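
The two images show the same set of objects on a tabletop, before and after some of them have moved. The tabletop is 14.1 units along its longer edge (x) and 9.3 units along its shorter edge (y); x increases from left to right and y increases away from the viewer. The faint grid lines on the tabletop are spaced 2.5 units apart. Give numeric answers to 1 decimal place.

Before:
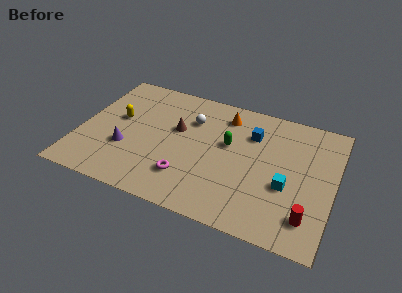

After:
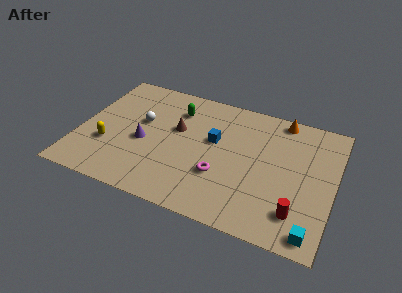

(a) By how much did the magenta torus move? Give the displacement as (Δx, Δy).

(1.8, 0.8)

From the two frames, the magenta torus sits at roughly (6.2, 2.3) before and (8.0, 3.1) after.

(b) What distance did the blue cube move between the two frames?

2.3

From (9.4, 6.7) to (7.4, 5.5), the blue cube covered √(2.0² + 1.2²) ≈ 2.3 units.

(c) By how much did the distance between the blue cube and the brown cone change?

-2.1

They were about 4.2 units apart before and 2.1 after — 2.1 units closer together.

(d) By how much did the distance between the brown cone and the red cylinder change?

-0.6

They were about 8.5 units apart before and 7.9 after — 0.6 units closer together.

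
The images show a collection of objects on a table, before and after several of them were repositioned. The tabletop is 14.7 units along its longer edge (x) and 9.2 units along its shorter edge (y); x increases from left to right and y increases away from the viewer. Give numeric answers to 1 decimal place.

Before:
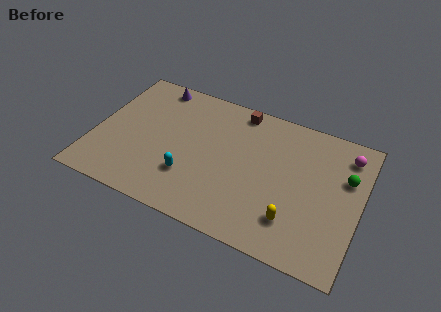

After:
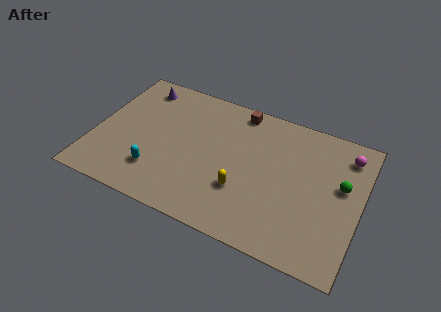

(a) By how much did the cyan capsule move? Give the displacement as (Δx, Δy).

(-1.8, -0.4)

The cyan capsule started near (5.5, 2.7) and ended near (3.7, 2.3).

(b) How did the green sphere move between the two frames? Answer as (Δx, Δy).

(-0.2, -0.6)

From the two frames, the green sphere sits at roughly (13.8, 6.0) before and (13.6, 5.4) after.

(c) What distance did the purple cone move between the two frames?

0.9

The purple cone was near (2.8, 8.2) before and (2.0, 7.8) after, so it travelled √(0.8² + 0.4²) ≈ 0.9 units.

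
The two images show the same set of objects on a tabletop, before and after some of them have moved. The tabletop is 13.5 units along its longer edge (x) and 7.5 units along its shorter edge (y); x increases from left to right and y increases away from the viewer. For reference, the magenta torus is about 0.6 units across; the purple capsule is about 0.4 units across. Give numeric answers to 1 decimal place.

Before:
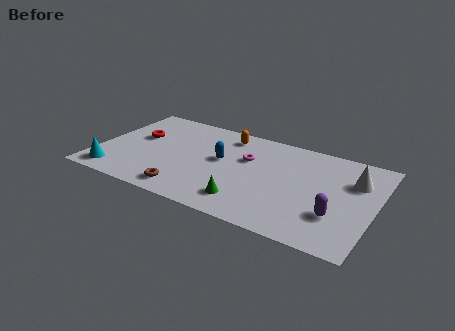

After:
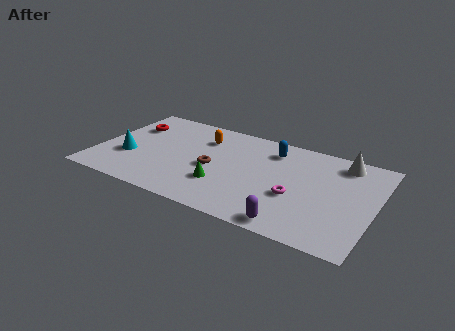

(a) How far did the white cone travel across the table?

1.4

The white cone moved from about (12.4, 5.2) to (11.7, 6.4), a distance of √(0.7² + 1.2²) ≈ 1.4.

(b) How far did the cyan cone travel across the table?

1.7

The cyan cone was near (1.1, 1.1) before and (1.6, 2.7) after, so it travelled √(0.5² + 1.6²) ≈ 1.7 units.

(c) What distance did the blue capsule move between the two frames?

2.9

The blue capsule was near (6.0, 4.2) before and (8.3, 6.0) after, so it travelled √(2.3² + 1.8²) ≈ 2.9 units.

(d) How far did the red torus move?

0.9

The red torus moved from about (1.8, 4.5) to (1.3, 5.3), a distance of √(0.5² + 0.8²) ≈ 0.9.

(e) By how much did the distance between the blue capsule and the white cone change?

-3.1

They were about 6.5 units apart before and 3.4 after — 3.1 units closer together.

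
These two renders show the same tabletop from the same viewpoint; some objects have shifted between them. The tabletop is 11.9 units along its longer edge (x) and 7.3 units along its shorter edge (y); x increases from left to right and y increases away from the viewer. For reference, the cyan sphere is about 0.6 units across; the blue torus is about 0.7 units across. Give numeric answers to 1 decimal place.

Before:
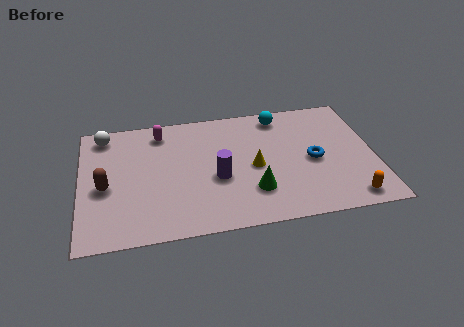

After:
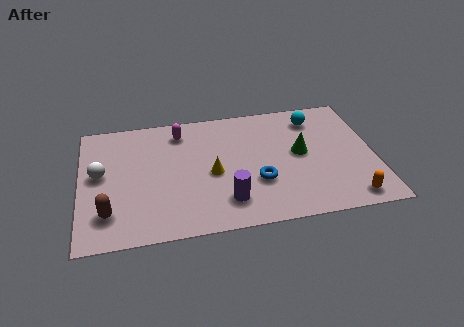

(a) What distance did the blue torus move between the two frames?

2.5

From (9.4, 3.4) to (7.1, 2.5), the blue torus covered √(2.3² + 0.9²) ≈ 2.5 units.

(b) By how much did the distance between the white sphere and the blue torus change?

-2.4

The distance was about 8.9 in the first image and 6.5 in the second, so they moved 2.4 units closer together.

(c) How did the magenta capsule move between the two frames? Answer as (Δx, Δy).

(0.8, -0.1)

The magenta capsule started near (3.3, 6.1) and ended near (4.1, 6.0).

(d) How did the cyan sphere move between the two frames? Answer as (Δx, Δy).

(1.4, -0.4)

From the two frames, the cyan sphere sits at roughly (8.2, 6.3) before and (9.6, 5.9) after.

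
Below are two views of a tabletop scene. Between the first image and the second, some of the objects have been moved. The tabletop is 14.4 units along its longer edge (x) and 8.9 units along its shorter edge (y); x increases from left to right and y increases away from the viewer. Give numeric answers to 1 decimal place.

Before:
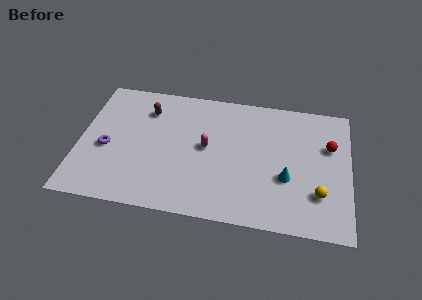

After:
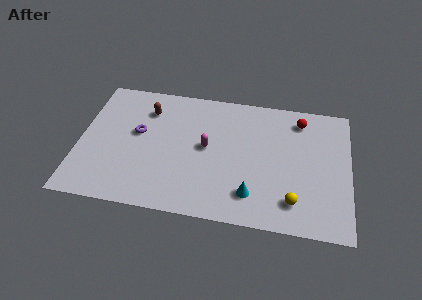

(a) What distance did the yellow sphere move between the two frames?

1.5

From (12.8, 2.5) to (11.5, 1.8), the yellow sphere covered √(1.3² + 0.7²) ≈ 1.5 units.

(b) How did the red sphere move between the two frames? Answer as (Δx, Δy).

(-1.6, 1.6)

The red sphere was at about (13.3, 5.8) and moved to about (11.7, 7.4).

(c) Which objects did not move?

the brown capsule and the magenta capsule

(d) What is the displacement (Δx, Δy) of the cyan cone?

(-1.8, -1.4)

The cyan cone was at about (11.1, 3.3) and moved to about (9.3, 1.9).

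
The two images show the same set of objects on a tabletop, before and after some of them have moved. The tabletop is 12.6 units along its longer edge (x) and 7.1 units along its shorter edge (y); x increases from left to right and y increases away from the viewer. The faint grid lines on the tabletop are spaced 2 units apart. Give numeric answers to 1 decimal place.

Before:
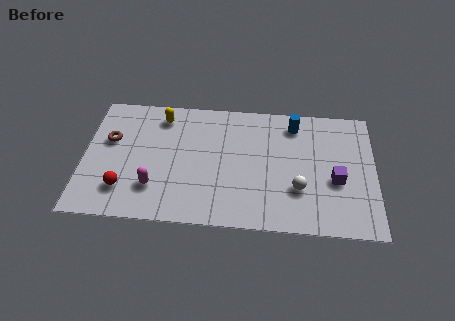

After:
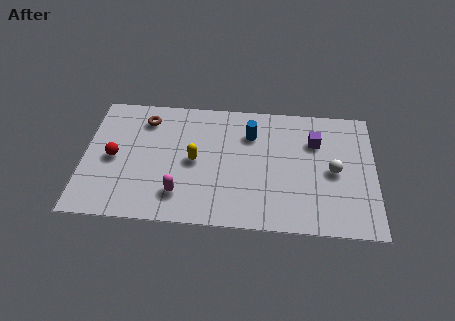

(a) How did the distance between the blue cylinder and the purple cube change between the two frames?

-0.7

The distance was about 3.5 in the first image and 2.8 in the second, so they moved 0.7 units closer together.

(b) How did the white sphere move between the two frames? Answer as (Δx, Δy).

(1.5, 1.1)

The white sphere was at about (9.3, 2.3) and moved to about (10.8, 3.4).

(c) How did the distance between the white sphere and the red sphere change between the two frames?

+2.0

They were about 7.5 units apart before and 9.5 after — 2.0 units further apart.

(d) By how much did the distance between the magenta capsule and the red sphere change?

+2.1

They were about 1.3 units apart before and 3.4 after — 2.1 units further apart.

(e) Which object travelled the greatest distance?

the yellow capsule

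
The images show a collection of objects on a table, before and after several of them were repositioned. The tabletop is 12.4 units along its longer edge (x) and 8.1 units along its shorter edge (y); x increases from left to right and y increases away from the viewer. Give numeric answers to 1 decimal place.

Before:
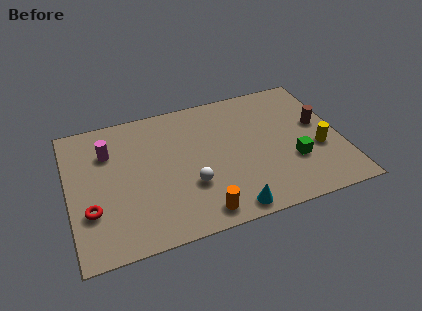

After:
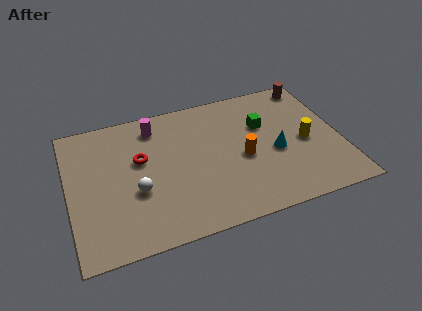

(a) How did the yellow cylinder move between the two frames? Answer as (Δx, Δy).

(-0.5, 0.6)

The yellow cylinder started near (11.3, 3.1) and ended near (10.8, 3.7).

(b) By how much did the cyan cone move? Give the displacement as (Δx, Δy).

(2.4, 2.7)

The cyan cone started near (7.0, 0.8) and ended near (9.4, 3.5).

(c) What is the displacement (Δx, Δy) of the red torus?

(2.4, 2.3)

From the two frames, the red torus sits at roughly (0.9, 2.6) before and (3.3, 4.9) after.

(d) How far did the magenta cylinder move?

2.4

The magenta cylinder was near (1.9, 5.8) before and (4.1, 6.7) after, so it travelled √(2.2² + 0.9²) ≈ 2.4 units.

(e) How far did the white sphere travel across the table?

2.4

The white sphere moved from about (5.4, 2.7) to (3.0, 3.1), a distance of √(2.4² + 0.4²) ≈ 2.4.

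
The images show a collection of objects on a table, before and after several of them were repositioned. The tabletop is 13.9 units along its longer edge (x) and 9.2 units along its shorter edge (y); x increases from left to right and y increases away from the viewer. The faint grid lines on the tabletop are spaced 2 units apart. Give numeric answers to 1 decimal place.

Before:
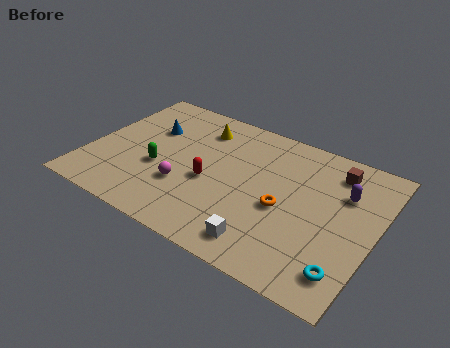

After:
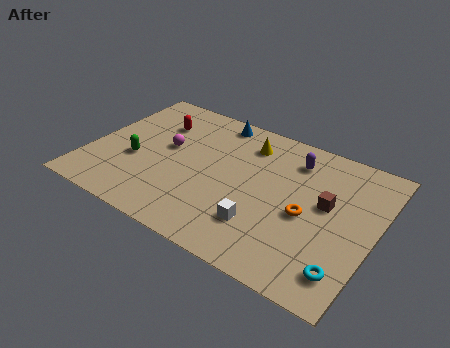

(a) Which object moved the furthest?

the red capsule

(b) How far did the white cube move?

1.0

The white cube moved from about (9.1, 1.4) to (8.8, 2.4), a distance of √(0.3² + 1.0²) ≈ 1.0.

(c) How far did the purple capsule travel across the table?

2.8

The purple capsule was near (12.2, 6.3) before and (9.6, 7.3) after, so it travelled √(2.6² + 1.0²) ≈ 2.8 units.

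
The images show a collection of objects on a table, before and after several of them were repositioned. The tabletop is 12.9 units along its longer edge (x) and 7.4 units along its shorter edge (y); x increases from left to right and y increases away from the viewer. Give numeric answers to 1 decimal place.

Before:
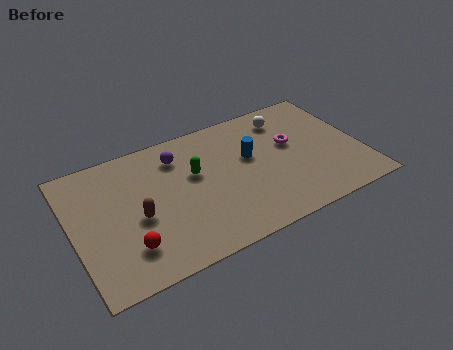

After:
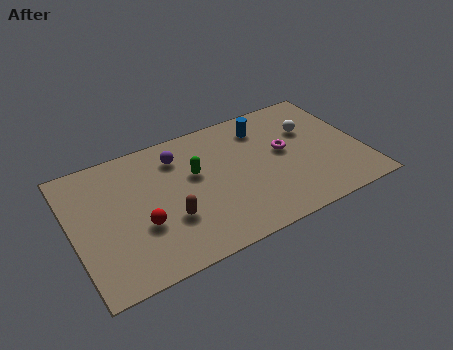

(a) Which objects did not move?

the purple sphere and the green capsule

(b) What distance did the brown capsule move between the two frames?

1.5

From (2.8, 3.2) to (4.1, 2.5), the brown capsule covered √(1.3² + 0.7²) ≈ 1.5 units.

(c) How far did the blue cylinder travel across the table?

1.7

From (8.0, 4.4) to (8.8, 5.9), the blue cylinder covered √(0.8² + 1.5²) ≈ 1.7 units.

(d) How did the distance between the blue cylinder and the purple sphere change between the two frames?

+0.5

They were about 3.4 units apart before and 3.9 after — 0.5 units further apart.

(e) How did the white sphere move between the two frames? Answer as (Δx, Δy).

(0.9, -1.1)

The white sphere started near (9.9, 6.0) and ended near (10.8, 4.9).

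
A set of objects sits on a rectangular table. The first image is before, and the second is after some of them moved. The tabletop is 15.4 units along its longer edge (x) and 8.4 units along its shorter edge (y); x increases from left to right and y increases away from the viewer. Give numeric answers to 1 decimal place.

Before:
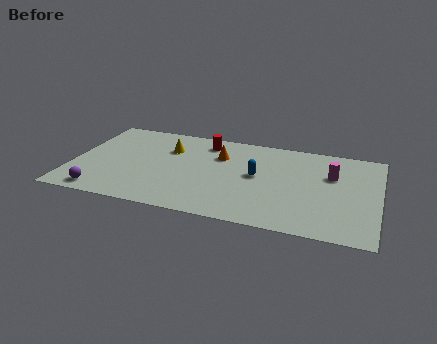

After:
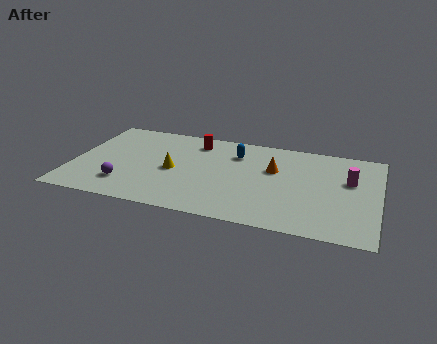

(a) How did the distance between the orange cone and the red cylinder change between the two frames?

+3.0

They were about 1.4 units apart before and 4.4 after — 3.0 units further apart.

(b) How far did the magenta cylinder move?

0.9

The magenta cylinder was near (13.0, 5.5) before and (13.9, 5.2) after, so it travelled √(0.9² + 0.3²) ≈ 0.9 units.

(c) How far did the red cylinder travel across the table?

0.5

From (6.5, 7.0) to (6.0, 6.9), the red cylinder covered √(0.5² + 0.1²) ≈ 0.5 units.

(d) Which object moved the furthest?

the orange cone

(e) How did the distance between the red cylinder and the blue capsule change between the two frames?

-1.6

They were about 3.8 units apart before and 2.2 after — 1.6 units closer together.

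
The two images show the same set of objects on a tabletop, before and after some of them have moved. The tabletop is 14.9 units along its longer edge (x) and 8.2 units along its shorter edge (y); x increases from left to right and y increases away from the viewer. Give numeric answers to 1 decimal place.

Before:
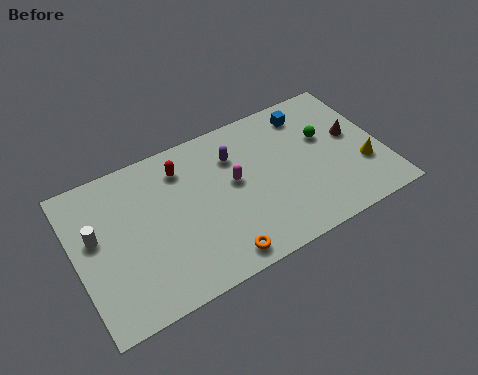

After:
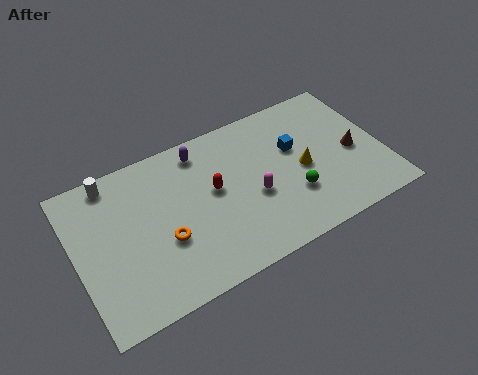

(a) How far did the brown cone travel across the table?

0.9

The brown cone moved from about (13.6, 4.6) to (13.5, 3.7), a distance of √(0.1² + 0.9²) ≈ 0.9.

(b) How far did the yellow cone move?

3.0

The yellow cone was near (13.8, 2.7) before and (11.0, 3.8) after, so it travelled √(2.8² + 1.1²) ≈ 3.0 units.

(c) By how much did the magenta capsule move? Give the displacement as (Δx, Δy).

(0.8, -1.2)

The magenta capsule started near (7.7, 4.6) and ended near (8.5, 3.4).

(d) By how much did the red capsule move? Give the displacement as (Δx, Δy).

(1.3, -1.9)

The red capsule was at about (5.4, 6.5) and moved to about (6.7, 4.6).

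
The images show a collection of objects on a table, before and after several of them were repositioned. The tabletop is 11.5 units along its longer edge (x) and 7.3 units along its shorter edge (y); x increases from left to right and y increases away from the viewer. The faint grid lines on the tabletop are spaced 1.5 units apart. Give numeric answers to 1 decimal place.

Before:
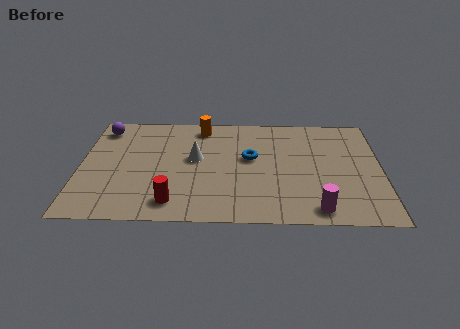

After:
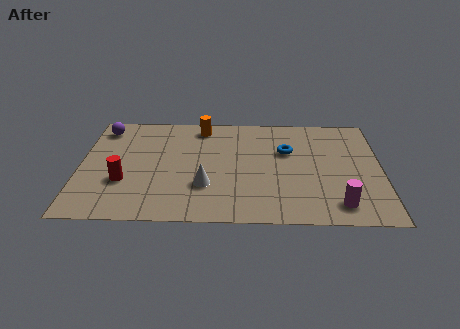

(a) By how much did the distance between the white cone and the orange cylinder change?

+1.8

They were about 2.2 units apart before and 4.0 after — 1.8 units further apart.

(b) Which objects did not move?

the orange cylinder and the purple sphere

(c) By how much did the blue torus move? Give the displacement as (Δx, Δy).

(1.4, 0.5)

The blue torus was at about (6.5, 4.2) and moved to about (7.9, 4.7).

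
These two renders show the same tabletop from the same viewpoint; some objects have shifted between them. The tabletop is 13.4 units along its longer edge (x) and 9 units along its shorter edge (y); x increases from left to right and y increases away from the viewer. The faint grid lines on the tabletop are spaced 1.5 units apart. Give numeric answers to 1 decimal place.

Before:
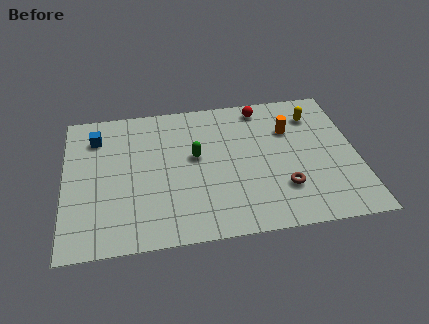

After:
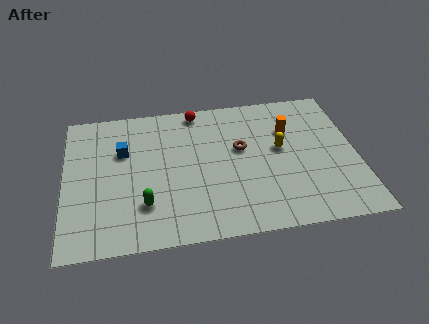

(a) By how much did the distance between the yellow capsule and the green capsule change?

+0.9

Before: roughly 5.9 units apart; after: 6.8. That's 0.9 units further apart.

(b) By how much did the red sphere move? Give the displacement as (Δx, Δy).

(-3.0, 0.2)

From the two frames, the red sphere sits at roughly (9.2, 7.9) before and (6.2, 8.1) after.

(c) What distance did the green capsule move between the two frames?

3.6

The green capsule moved from about (6.0, 5.1) to (3.6, 2.4), a distance of √(2.4² + 2.7²) ≈ 3.6.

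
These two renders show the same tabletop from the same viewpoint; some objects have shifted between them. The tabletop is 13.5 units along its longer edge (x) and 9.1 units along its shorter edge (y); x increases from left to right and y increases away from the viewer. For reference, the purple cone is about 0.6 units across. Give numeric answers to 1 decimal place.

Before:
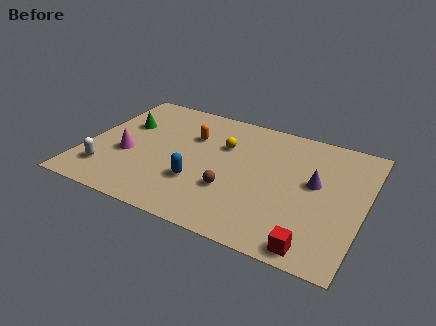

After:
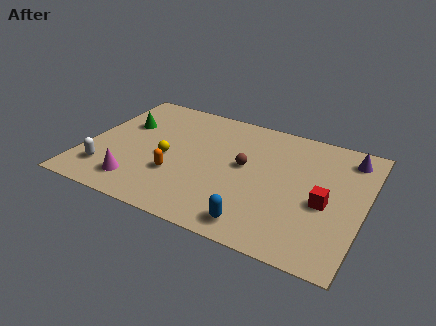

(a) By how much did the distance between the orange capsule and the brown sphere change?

-0.3

They were about 4.0 units apart before and 3.7 after — 0.3 units closer together.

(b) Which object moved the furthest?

the blue capsule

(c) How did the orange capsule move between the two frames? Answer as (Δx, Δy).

(-0.3, -3.2)

The orange capsule started near (4.9, 6.2) and ended near (4.6, 3.0).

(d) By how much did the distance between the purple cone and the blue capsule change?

+1.6

The distance was about 5.8 in the first image and 7.4 in the second, so they moved 1.6 units further apart.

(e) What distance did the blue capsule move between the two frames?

3.5

From (5.7, 2.9) to (8.8, 1.2), the blue capsule covered √(3.1² + 1.7²) ≈ 3.5 units.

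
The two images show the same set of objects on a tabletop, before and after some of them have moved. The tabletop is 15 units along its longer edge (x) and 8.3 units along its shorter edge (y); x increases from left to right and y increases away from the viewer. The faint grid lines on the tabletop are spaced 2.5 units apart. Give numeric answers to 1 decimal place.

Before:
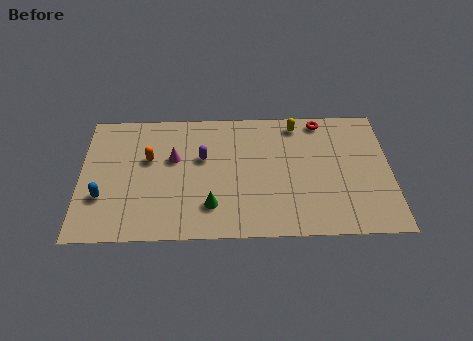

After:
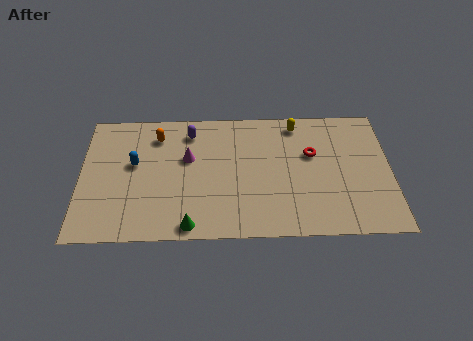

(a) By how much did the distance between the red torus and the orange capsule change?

-1.1

Before: roughly 8.7 units apart; after: 7.6. That's 1.1 units closer together.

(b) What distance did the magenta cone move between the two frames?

0.7

The magenta cone moved from about (4.5, 5.1) to (5.2, 5.1), a distance of √(0.7² + 0.0²) ≈ 0.7.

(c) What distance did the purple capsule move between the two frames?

1.8

The purple capsule was near (5.9, 5.1) before and (5.3, 6.8) after, so it travelled √(0.6² + 1.7²) ≈ 1.8 units.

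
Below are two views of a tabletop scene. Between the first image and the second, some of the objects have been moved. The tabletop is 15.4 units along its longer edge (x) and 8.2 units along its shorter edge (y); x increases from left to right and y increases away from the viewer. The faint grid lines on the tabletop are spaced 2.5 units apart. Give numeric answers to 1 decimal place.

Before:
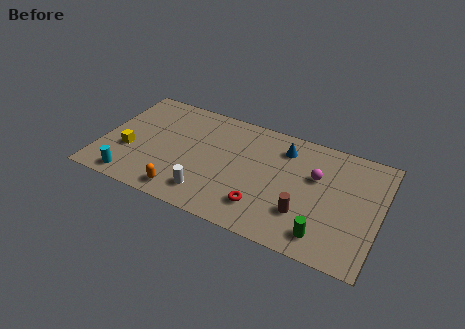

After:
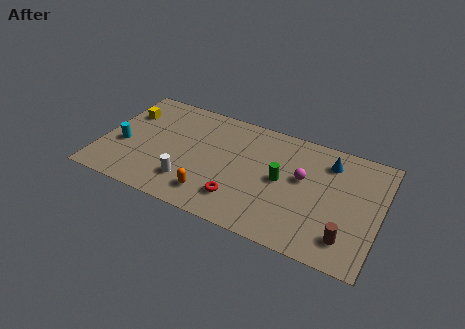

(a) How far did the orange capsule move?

1.6

The orange capsule moved from about (4.9, 1.1) to (6.4, 1.6), a distance of √(1.5² + 0.5²) ≈ 1.6.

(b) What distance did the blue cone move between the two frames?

2.5

From (9.9, 6.5) to (12.4, 6.5), the blue cone covered √(2.5² + 0.0²) ≈ 2.5 units.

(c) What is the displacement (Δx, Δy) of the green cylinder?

(-2.6, 2.8)

The green cylinder started near (12.6, 1.4) and ended near (10.0, 4.2).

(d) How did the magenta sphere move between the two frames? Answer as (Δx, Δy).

(-0.7, -0.4)

The magenta sphere started near (11.8, 5.2) and ended near (11.1, 4.8).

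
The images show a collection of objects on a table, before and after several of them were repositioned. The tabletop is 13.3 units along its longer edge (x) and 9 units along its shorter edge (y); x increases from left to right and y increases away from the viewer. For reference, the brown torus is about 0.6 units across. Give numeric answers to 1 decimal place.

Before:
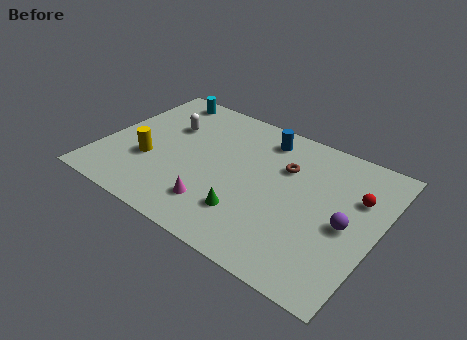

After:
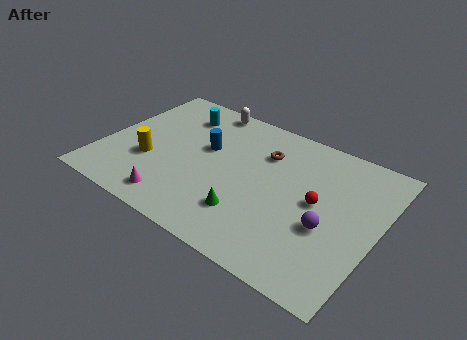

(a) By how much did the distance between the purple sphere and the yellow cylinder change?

-0.8

They were about 9.5 units apart before and 8.7 after — 0.8 units closer together.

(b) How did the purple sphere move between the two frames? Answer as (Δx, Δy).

(-0.8, -0.6)

The purple sphere was at about (11.9, 4.1) and moved to about (11.1, 3.5).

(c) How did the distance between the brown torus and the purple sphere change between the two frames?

+0.8

The distance was about 3.9 in the first image and 4.7 in the second, so they moved 0.8 units further apart.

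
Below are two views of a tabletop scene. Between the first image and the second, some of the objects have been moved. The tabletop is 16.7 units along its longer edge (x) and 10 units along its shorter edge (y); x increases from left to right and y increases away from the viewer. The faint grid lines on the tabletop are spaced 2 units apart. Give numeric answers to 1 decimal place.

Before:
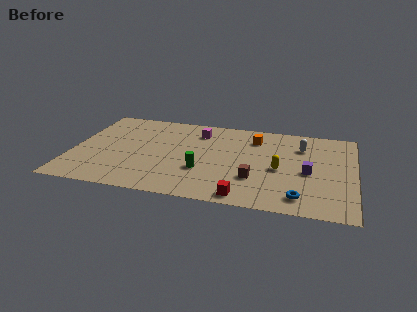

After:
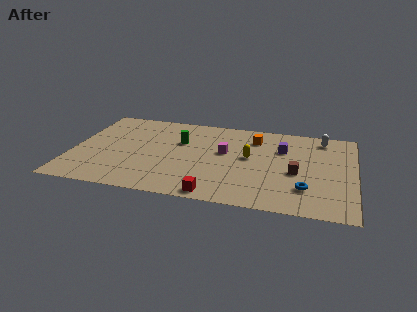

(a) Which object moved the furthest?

the green cylinder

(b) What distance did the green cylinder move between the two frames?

3.4

The green cylinder was near (7.8, 3.4) before and (6.3, 6.5) after, so it travelled √(1.5² + 3.1²) ≈ 3.4 units.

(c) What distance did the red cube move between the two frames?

1.7

The red cube moved from about (10.4, 1.0) to (8.7, 0.9), a distance of √(1.7² + 0.1²) ≈ 1.7.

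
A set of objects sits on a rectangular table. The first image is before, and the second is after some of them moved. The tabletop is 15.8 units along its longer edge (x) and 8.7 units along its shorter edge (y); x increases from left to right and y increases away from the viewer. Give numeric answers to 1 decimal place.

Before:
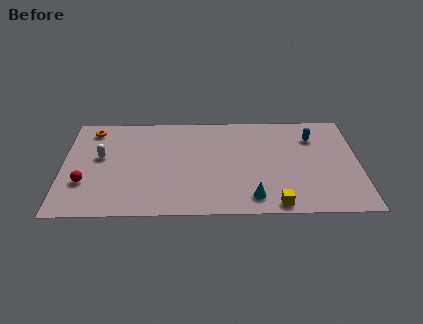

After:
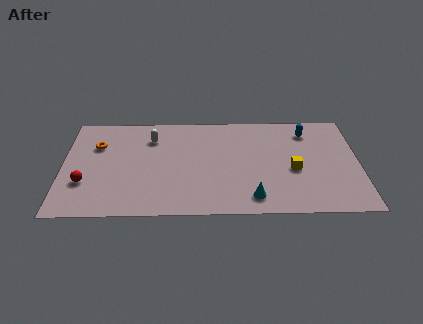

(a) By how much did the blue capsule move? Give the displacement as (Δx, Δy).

(-0.3, 0.5)

The blue capsule started near (13.4, 6.5) and ended near (13.1, 7.0).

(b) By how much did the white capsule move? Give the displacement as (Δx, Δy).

(2.7, 1.6)

The white capsule was at about (2.0, 5.0) and moved to about (4.7, 6.6).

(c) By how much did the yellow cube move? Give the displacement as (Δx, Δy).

(1.0, 2.9)

The yellow cube started near (11.3, 0.8) and ended near (12.3, 3.7).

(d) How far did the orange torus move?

1.4

From (1.5, 7.4) to (1.8, 6.0), the orange torus covered √(0.3² + 1.4²) ≈ 1.4 units.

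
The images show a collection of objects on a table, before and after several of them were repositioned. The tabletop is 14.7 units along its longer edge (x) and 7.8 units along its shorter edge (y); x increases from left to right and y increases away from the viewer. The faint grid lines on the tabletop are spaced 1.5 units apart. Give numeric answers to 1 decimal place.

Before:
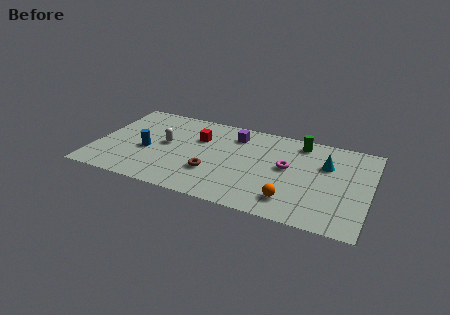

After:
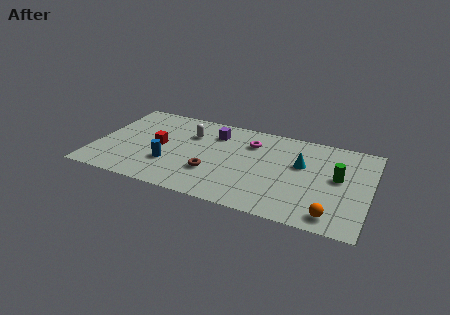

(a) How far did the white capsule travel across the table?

1.8

The white capsule moved from about (3.7, 4.2) to (4.9, 5.5), a distance of √(1.2² + 1.3²) ≈ 1.8.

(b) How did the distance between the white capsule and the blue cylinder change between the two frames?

+1.8

The distance was about 1.3 in the first image and 3.1 in the second, so they moved 1.8 units further apart.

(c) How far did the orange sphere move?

2.3

The orange sphere moved from about (10.7, 1.6) to (12.9, 1.1), a distance of √(2.2² + 0.5²) ≈ 2.3.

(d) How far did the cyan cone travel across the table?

1.4

From (12.3, 5.2) to (11.0, 4.8), the cyan cone covered √(1.3² + 0.4²) ≈ 1.4 units.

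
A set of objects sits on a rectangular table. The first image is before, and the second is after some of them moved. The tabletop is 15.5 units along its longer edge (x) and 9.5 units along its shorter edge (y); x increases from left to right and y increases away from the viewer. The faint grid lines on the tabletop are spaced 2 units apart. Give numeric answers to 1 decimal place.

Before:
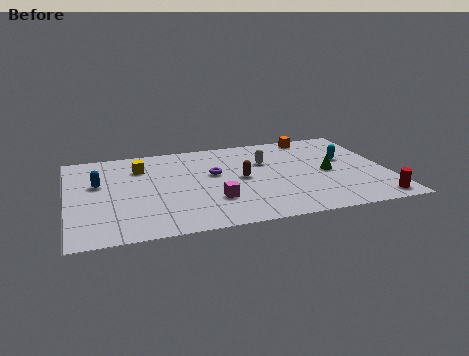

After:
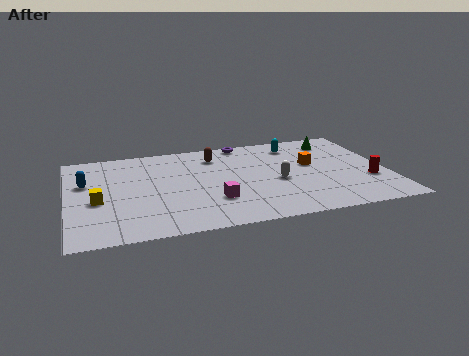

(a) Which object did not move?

the magenta cube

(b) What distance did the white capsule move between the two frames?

2.2

The white capsule was near (9.7, 6.3) before and (10.1, 4.1) after, so it travelled √(0.4² + 2.2²) ≈ 2.2 units.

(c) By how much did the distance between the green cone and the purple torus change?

-1.0

Before: roughly 5.6 units apart; after: 4.6. That's 1.0 units closer together.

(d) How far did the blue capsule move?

0.6

The blue capsule moved from about (1.5, 5.8) to (0.9, 6.0), a distance of √(0.6² + 0.2²) ≈ 0.6.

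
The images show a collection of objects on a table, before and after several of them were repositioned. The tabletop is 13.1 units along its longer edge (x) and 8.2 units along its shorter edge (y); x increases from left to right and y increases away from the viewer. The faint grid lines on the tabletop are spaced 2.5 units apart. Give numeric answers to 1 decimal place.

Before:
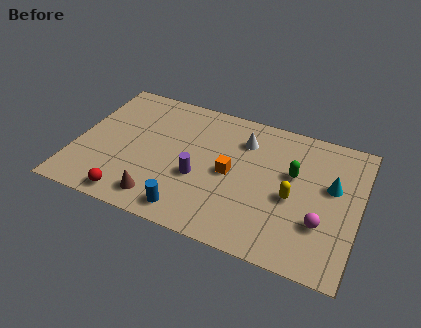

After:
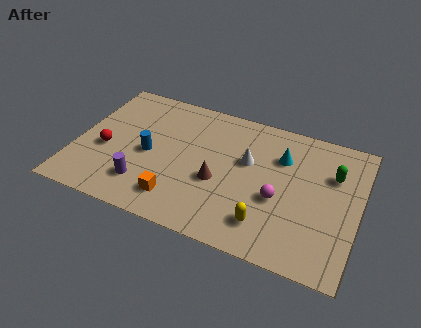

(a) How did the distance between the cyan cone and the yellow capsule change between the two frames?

+2.0

They were about 2.1 units apart before and 4.1 after — 2.0 units further apart.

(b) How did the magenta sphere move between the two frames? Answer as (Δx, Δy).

(-2.0, 0.7)

The magenta sphere was at about (11.5, 2.6) and moved to about (9.5, 3.3).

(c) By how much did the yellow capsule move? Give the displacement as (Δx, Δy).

(-1.0, -1.9)

From the two frames, the yellow capsule sits at roughly (10.1, 3.6) before and (9.1, 1.7) after.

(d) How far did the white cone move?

1.2

The white cone was near (7.6, 6.2) before and (7.9, 5.0) after, so it travelled √(0.3² + 1.2²) ≈ 1.2 units.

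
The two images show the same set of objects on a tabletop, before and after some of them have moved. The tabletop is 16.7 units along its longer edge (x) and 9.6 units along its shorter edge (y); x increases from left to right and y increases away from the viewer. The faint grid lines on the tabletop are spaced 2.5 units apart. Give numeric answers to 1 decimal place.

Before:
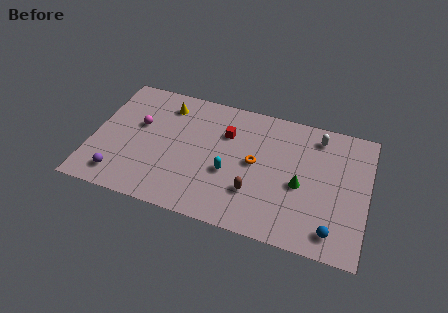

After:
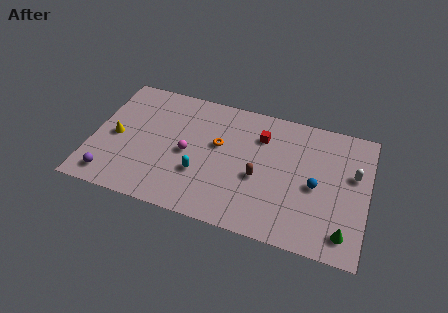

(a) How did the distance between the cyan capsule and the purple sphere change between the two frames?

-1.3

Before: roughly 6.9 units apart; after: 5.6. That's 1.3 units closer together.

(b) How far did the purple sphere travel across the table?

0.5

The purple sphere was near (1.9, 1.6) before and (1.4, 1.4) after, so it travelled √(0.5² + 0.2²) ≈ 0.5 units.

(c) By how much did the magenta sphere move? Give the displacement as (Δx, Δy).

(3.1, -1.3)

From the two frames, the magenta sphere sits at roughly (2.7, 5.8) before and (5.8, 4.5) after.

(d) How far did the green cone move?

3.8

The green cone was near (12.7, 4.2) before and (15.5, 1.6) after, so it travelled √(2.8² + 2.6²) ≈ 3.8 units.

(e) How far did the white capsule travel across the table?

3.2

The white capsule moved from about (13.5, 8.1) to (15.8, 5.9), a distance of √(2.3² + 2.2²) ≈ 3.2.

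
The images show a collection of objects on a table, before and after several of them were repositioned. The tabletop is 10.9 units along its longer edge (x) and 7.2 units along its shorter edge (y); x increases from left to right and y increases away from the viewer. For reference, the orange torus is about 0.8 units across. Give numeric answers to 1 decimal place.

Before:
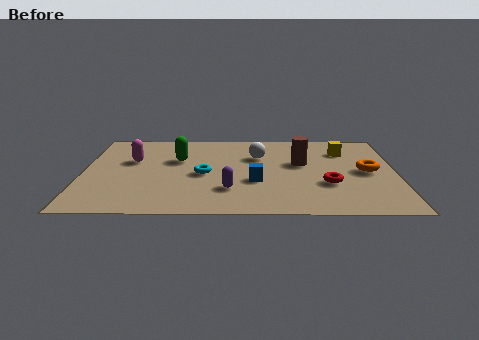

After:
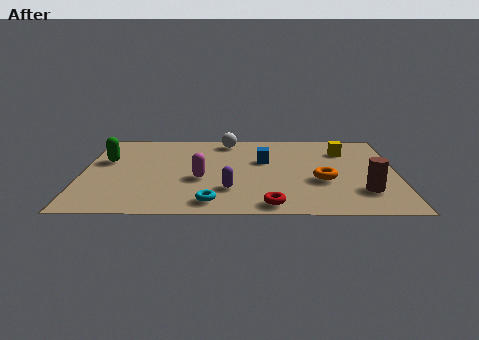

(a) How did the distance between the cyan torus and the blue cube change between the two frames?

+2.0

They were about 1.9 units apart before and 3.9 after — 2.0 units further apart.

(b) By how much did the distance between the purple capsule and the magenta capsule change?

-2.9

They were about 4.2 units apart before and 1.3 after — 2.9 units closer together.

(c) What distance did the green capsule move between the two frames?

2.5

From (3.3, 4.6) to (0.8, 4.5), the green capsule covered √(2.5² + 0.1²) ≈ 2.5 units.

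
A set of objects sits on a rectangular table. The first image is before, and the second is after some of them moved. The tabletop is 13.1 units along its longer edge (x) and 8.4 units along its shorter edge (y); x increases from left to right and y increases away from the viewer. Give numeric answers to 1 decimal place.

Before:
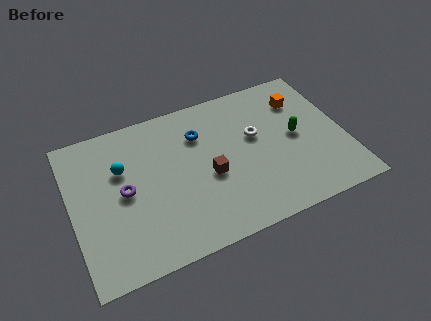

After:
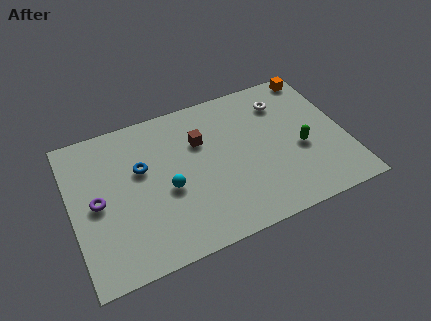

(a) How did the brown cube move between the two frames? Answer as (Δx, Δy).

(-0.2, 2.1)

The brown cube started near (6.5, 3.6) and ended near (6.3, 5.7).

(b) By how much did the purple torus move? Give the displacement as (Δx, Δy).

(-1.3, -0.1)

From the two frames, the purple torus sits at roughly (2.5, 4.2) before and (1.2, 4.1) after.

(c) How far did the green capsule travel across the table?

0.8

From (10.8, 4.3) to (10.9, 3.5), the green capsule covered √(0.1² + 0.8²) ≈ 0.8 units.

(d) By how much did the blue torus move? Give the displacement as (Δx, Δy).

(-2.9, -0.9)

The blue torus started near (6.3, 6.1) and ended near (3.4, 5.2).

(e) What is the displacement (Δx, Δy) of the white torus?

(1.5, 1.5)

From the two frames, the white torus sits at roughly (8.9, 5.0) before and (10.4, 6.5) after.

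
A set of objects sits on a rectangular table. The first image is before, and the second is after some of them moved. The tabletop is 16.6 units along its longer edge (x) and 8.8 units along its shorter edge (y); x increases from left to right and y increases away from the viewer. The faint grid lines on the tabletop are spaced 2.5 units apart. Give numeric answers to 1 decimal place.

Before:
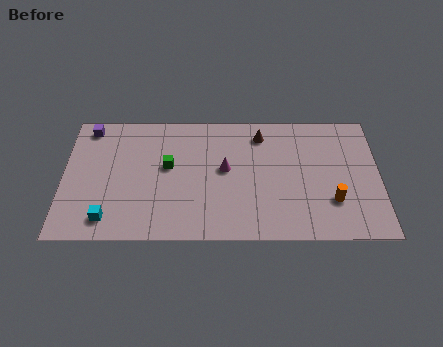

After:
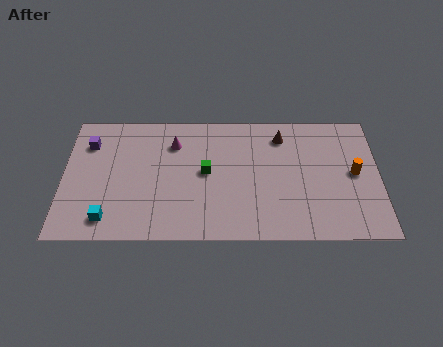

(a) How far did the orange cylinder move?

2.2

From (14.1, 2.6) to (15.3, 4.5), the orange cylinder covered √(1.2² + 1.9²) ≈ 2.2 units.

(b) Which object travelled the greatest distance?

the magenta cone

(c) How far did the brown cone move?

1.1

From (10.4, 7.2) to (11.5, 7.1), the brown cone covered √(1.1² + 0.1²) ≈ 1.1 units.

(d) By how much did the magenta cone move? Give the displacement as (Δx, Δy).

(-2.7, 1.8)

The magenta cone was at about (8.5, 4.8) and moved to about (5.8, 6.6).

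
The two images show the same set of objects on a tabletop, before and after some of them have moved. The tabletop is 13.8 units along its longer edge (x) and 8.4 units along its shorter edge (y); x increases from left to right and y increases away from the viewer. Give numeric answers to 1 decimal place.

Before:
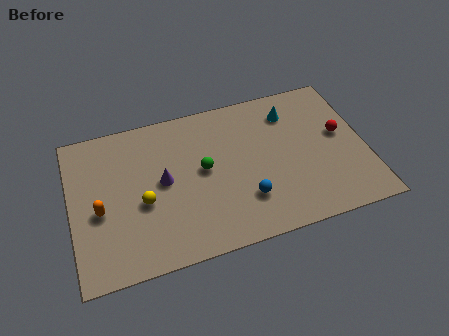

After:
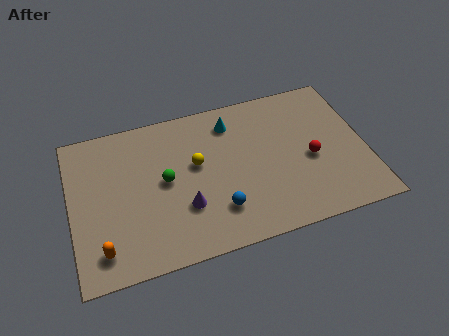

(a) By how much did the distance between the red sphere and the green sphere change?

+0.3

They were about 6.5 units apart before and 6.8 after — 0.3 units further apart.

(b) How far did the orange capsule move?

2.1

From (1.3, 3.6) to (1.3, 1.5), the orange capsule covered √(0.0² + 2.1²) ≈ 2.1 units.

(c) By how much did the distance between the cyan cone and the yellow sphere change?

-5.2

Before: roughly 7.8 units apart; after: 2.6. That's 5.2 units closer together.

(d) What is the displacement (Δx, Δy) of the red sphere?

(-1.5, -1.0)

From the two frames, the red sphere sits at roughly (12.7, 4.7) before and (11.2, 3.7) after.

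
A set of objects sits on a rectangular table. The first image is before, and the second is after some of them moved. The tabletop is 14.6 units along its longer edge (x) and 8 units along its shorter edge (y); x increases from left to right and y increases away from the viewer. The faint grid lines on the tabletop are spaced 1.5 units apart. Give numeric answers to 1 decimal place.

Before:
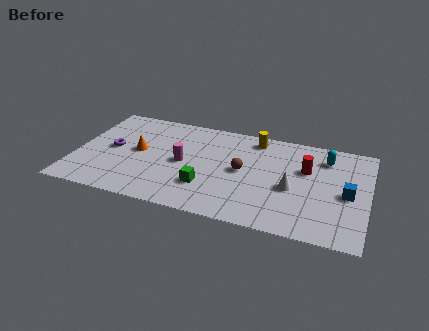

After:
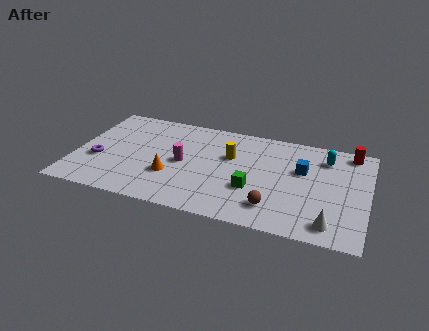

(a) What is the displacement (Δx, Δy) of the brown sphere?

(1.7, -2.4)

The brown sphere was at about (8.4, 4.1) and moved to about (10.1, 1.7).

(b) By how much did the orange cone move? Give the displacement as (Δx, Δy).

(1.8, -1.5)

The orange cone started near (3.1, 4.2) and ended near (4.9, 2.7).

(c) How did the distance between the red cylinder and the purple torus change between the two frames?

+3.3

Before: roughly 9.8 units apart; after: 13.1. That's 3.3 units further apart.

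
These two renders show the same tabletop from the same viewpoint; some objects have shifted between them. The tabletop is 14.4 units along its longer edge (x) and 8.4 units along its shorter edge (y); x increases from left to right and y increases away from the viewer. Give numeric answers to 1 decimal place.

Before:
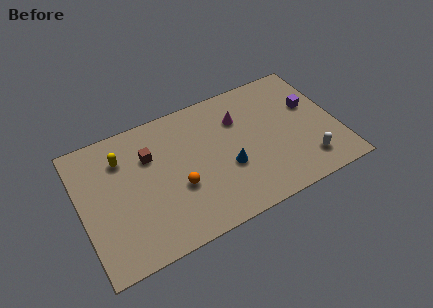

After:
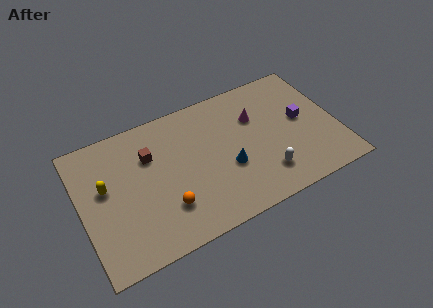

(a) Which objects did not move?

the brown cube and the blue cone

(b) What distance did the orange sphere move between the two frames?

1.2

From (5.3, 3.2) to (4.5, 2.3), the orange sphere covered √(0.8² + 0.9²) ≈ 1.2 units.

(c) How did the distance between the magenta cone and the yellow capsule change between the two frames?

+2.0

The distance was about 6.6 in the first image and 8.6 in the second, so they moved 2.0 units further apart.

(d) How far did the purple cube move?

0.9

From (13.1, 5.2) to (12.5, 4.5), the purple cube covered √(0.6² + 0.7²) ≈ 0.9 units.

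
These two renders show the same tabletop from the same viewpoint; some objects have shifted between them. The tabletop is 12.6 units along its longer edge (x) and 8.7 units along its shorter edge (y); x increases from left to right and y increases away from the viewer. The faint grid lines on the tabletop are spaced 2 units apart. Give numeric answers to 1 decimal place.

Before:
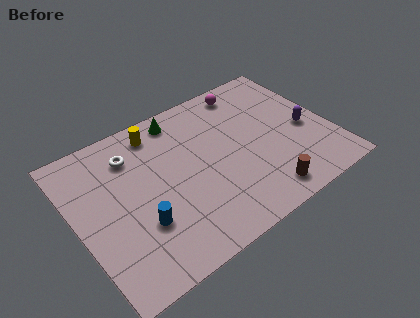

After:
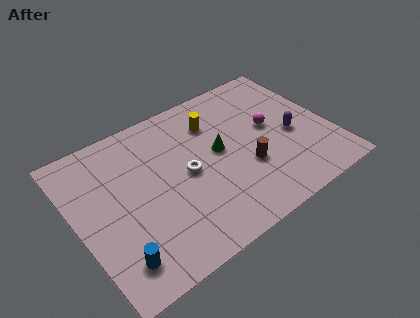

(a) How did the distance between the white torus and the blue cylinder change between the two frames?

+0.9

Before: roughly 3.9 units apart; after: 4.8. That's 0.9 units further apart.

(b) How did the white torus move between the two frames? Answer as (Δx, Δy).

(2.3, -2.4)

From the two frames, the white torus sits at roughly (3.1, 6.7) before and (5.4, 4.3) after.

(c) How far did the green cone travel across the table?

3.2

The green cone was near (5.7, 7.6) before and (7.1, 4.7) after, so it travelled √(1.4² + 2.9²) ≈ 3.2 units.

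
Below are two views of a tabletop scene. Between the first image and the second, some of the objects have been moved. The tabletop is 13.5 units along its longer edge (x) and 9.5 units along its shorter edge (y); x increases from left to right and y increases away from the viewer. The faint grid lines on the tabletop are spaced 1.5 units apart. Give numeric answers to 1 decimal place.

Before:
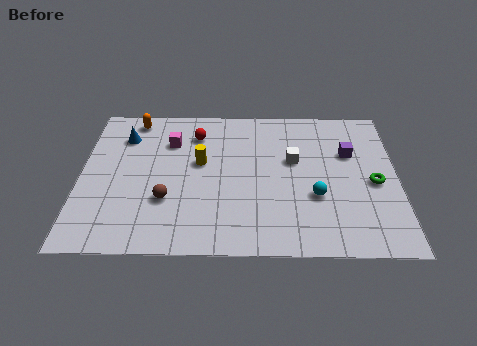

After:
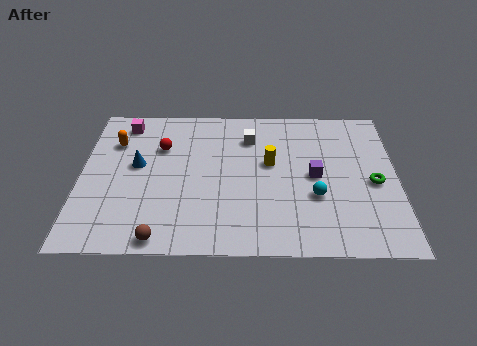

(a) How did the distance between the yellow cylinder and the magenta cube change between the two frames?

+4.9

The distance was about 1.9 in the first image and 6.8 in the second, so they moved 4.9 units further apart.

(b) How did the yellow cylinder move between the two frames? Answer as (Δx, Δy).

(3.0, 0.0)

The yellow cylinder started near (5.1, 5.5) and ended near (8.1, 5.5).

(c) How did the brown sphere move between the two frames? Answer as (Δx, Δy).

(-0.2, -2.3)

The brown sphere was at about (3.7, 3.1) and moved to about (3.5, 0.8).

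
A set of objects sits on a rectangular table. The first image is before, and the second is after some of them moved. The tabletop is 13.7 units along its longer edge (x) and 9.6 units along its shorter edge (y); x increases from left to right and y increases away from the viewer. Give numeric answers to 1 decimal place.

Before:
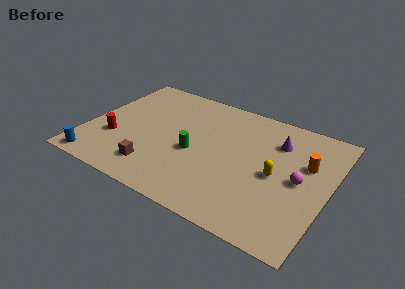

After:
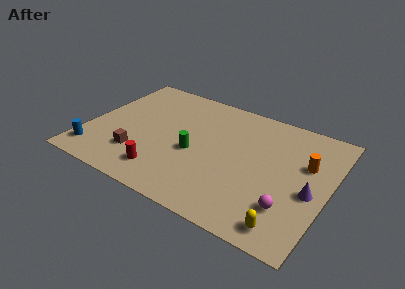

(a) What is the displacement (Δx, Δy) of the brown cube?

(-1.1, 0.6)

The brown cube started near (4.3, 1.9) and ended near (3.2, 2.5).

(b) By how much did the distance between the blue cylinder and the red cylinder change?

+1.6

Before: roughly 2.4 units apart; after: 4.0. That's 1.6 units further apart.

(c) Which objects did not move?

the green cylinder and the orange cylinder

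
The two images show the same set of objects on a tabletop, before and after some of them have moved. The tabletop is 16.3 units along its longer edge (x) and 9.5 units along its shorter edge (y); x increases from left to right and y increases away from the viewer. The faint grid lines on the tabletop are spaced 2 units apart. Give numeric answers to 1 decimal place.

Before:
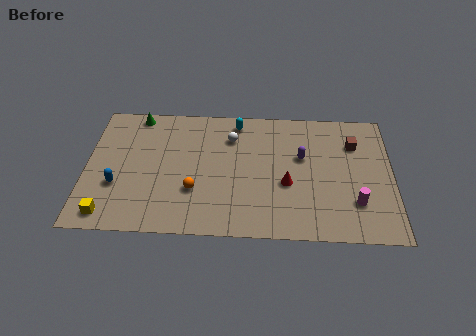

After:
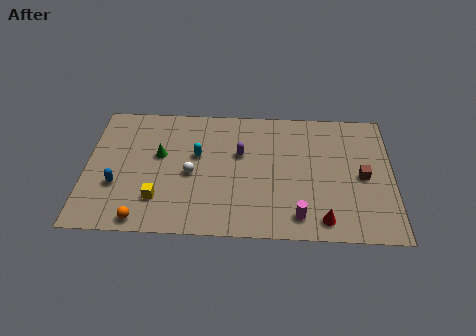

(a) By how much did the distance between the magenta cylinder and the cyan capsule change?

-1.7

The distance was about 8.5 in the first image and 6.8 in the second, so they moved 1.7 units closer together.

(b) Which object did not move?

the blue capsule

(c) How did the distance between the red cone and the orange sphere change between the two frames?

+4.6

They were about 4.9 units apart before and 9.5 after — 4.6 units further apart.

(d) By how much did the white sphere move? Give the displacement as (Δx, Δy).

(-2.1, -2.8)

The white sphere started near (7.7, 7.1) and ended near (5.6, 4.3).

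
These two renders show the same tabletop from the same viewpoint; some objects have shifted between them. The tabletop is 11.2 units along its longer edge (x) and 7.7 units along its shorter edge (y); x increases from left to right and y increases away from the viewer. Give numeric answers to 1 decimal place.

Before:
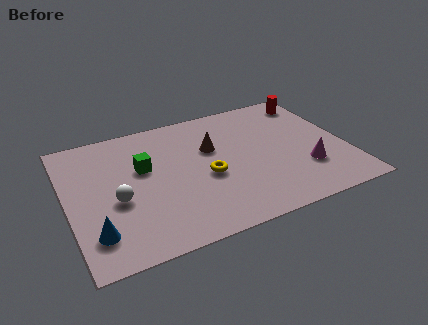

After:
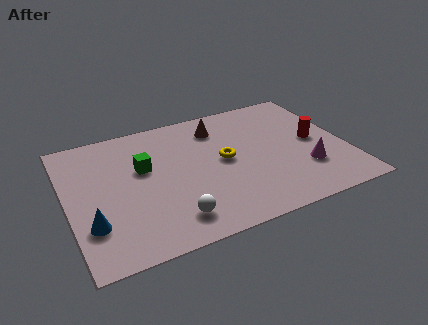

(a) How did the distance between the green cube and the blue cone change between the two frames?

-0.3

They were about 3.7 units apart before and 3.4 after — 0.3 units closer together.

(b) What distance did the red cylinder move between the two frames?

2.6

The red cylinder was near (10.3, 6.5) before and (10.0, 3.9) after, so it travelled √(0.3² + 2.6²) ≈ 2.6 units.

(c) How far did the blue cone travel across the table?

0.5

The blue cone moved from about (0.9, 1.7) to (0.8, 2.2), a distance of √(0.1² + 0.5²) ≈ 0.5.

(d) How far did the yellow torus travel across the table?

1.1

The yellow torus moved from about (5.5, 3.3) to (6.3, 4.0), a distance of √(0.8² + 0.7²) ≈ 1.1.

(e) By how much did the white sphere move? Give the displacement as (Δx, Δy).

(2.0, -1.8)

The white sphere started near (1.9, 3.2) and ended near (3.9, 1.4).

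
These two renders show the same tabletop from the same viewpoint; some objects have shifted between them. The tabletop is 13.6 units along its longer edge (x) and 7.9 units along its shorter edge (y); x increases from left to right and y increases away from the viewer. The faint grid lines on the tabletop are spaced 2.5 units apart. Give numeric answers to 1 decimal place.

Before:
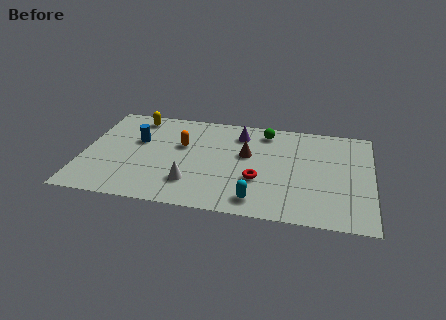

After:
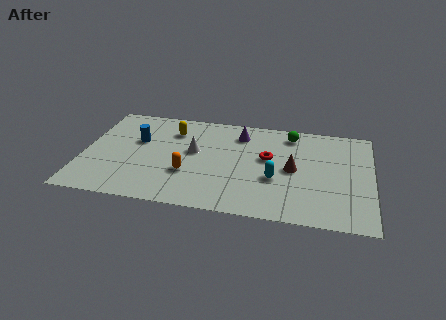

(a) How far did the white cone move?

2.5

The white cone moved from about (5.2, 2.0) to (5.2, 4.5), a distance of √(0.0² + 2.5²) ≈ 2.5.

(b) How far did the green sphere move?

1.2

From (8.5, 6.7) to (9.7, 6.7), the green sphere covered √(1.2² + 0.0²) ≈ 1.2 units.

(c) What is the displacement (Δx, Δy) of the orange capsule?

(0.4, -2.2)

From the two frames, the orange capsule sits at roughly (4.6, 4.9) before and (5.0, 2.7) after.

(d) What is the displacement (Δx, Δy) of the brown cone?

(2.2, -0.8)

The brown cone was at about (7.7, 4.7) and moved to about (9.9, 3.9).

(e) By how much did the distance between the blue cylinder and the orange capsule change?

+1.2

They were about 2.1 units apart before and 3.3 after — 1.2 units further apart.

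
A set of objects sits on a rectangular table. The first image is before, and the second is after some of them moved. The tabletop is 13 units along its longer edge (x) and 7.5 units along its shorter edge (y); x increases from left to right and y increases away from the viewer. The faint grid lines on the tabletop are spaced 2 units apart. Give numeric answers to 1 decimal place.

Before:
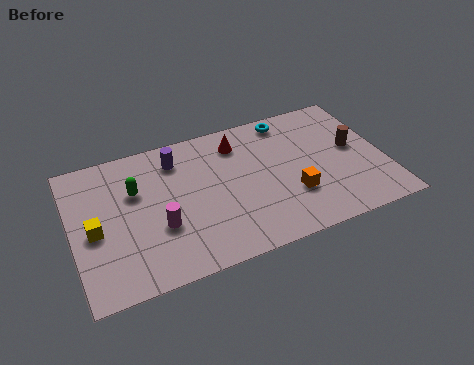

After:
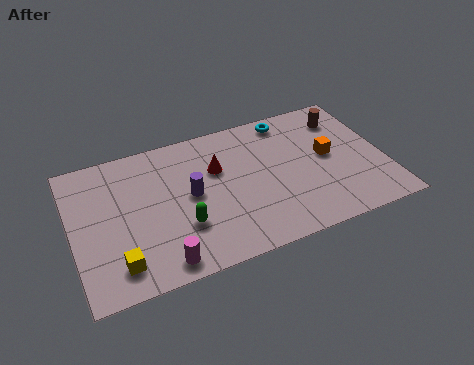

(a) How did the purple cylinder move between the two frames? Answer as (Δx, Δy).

(0.4, -2.1)

The purple cylinder was at about (4.5, 6.0) and moved to about (4.9, 3.9).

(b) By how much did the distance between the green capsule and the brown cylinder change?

-1.1

The distance was about 9.1 in the first image and 8.0 in the second, so they moved 1.1 units closer together.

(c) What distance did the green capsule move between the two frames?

3.0

The green capsule was near (2.7, 4.9) before and (4.4, 2.4) after, so it travelled √(1.7² + 2.5²) ≈ 3.0 units.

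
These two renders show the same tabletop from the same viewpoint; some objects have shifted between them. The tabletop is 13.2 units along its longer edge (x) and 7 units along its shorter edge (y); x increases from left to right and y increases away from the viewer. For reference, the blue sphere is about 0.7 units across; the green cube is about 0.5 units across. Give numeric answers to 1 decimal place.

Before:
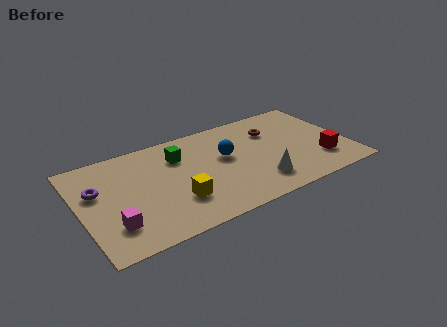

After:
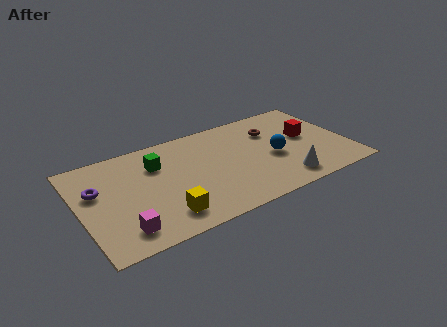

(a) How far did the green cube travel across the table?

1.1

From (5.0, 5.1) to (3.9, 5.0), the green cube covered √(1.1² + 0.1²) ≈ 1.1 units.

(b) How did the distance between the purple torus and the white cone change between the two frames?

+1.3

Before: roughly 8.1 units apart; after: 9.4. That's 1.3 units further apart.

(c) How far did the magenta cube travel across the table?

0.6

The magenta cube moved from about (1.4, 1.8) to (1.8, 1.3), a distance of √(0.4² + 0.5²) ≈ 0.6.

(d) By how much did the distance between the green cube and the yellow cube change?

+0.6

Before: roughly 3.0 units apart; after: 3.6. That's 0.6 units further apart.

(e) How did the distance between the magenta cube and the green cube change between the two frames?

-0.6

The distance was about 4.9 in the first image and 4.3 in the second, so they moved 0.6 units closer together.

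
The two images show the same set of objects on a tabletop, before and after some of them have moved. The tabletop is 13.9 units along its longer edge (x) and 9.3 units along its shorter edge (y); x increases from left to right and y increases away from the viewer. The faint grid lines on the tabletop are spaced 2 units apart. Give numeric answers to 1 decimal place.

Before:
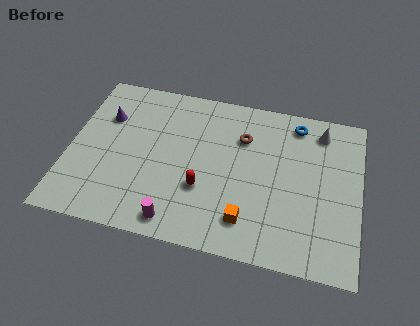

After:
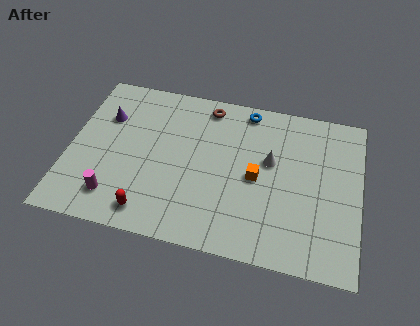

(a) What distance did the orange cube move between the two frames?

2.5

From (8.7, 1.9) to (9.0, 4.4), the orange cube covered √(0.3² + 2.5²) ≈ 2.5 units.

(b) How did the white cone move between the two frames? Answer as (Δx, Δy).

(-2.3, -2.3)

The white cone was at about (11.9, 7.8) and moved to about (9.6, 5.5).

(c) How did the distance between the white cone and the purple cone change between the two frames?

-2.3

Before: roughly 10.4 units apart; after: 8.1. That's 2.3 units closer together.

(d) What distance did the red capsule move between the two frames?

3.1

From (6.5, 3.2) to (4.1, 1.3), the red capsule covered √(2.4² + 1.9²) ≈ 3.1 units.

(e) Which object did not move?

the purple cone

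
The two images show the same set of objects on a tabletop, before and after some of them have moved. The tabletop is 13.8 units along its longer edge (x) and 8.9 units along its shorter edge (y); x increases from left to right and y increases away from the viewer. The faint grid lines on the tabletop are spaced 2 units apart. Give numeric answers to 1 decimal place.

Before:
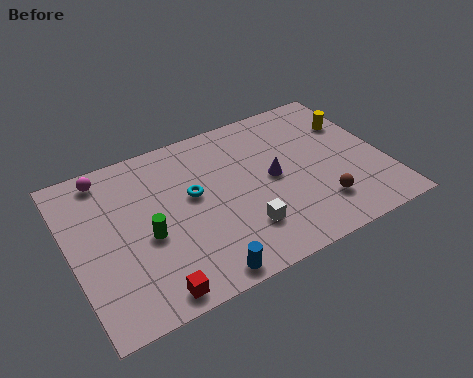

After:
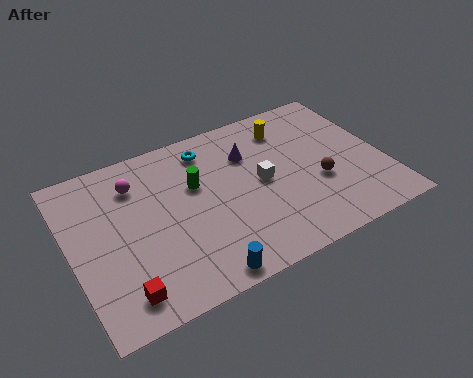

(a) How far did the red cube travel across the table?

1.3

The red cube moved from about (3.0, 0.9) to (1.8, 1.4), a distance of √(1.2² + 0.5²) ≈ 1.3.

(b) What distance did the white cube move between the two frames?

2.5

From (7.2, 2.3) to (8.4, 4.5), the white cube covered √(1.2² + 2.2²) ≈ 2.5 units.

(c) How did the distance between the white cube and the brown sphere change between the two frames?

-0.8

They were about 3.4 units apart before and 2.6 after — 0.8 units closer together.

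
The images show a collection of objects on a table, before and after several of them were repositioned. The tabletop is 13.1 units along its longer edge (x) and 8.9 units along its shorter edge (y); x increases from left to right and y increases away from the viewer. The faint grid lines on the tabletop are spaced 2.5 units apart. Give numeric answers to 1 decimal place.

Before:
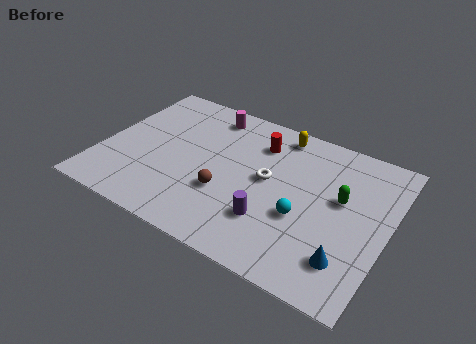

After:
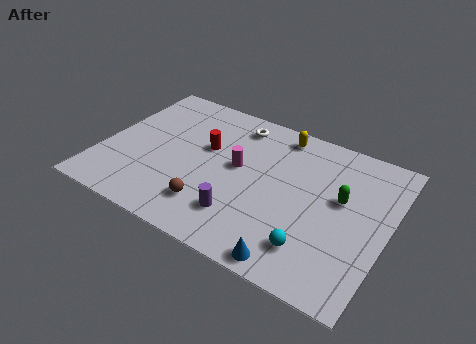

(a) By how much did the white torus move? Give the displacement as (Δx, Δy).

(-1.9, 2.7)

From the two frames, the white torus sits at roughly (7.6, 4.8) before and (5.7, 7.5) after.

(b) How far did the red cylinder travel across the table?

2.7

From (6.9, 6.8) to (4.6, 5.4), the red cylinder covered √(2.3² + 1.4²) ≈ 2.7 units.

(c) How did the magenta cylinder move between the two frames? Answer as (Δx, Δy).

(1.8, -2.7)

From the two frames, the magenta cylinder sits at roughly (4.4, 7.6) before and (6.2, 4.9) after.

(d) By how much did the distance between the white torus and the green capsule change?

+2.4

Before: roughly 3.3 units apart; after: 5.7. That's 2.4 units further apart.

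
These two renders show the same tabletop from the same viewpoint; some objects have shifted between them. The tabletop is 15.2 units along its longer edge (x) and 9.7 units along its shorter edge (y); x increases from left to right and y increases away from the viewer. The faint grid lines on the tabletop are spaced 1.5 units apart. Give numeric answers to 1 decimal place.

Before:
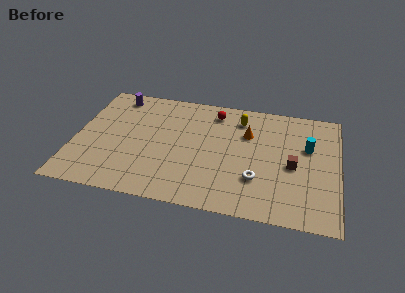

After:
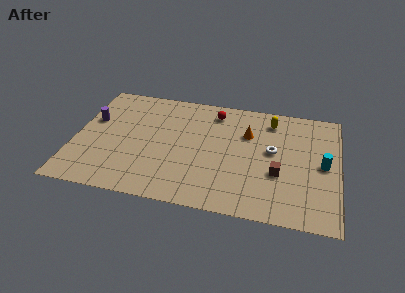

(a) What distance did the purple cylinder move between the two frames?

2.7

From (2.1, 8.4) to (0.9, 6.0), the purple cylinder covered √(1.2² + 2.4²) ≈ 2.7 units.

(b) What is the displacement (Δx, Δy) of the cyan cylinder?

(0.9, -1.3)

The cyan cylinder started near (13.4, 6.1) and ended near (14.3, 4.8).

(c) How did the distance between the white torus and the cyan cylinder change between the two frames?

-1.3

Before: roughly 4.3 units apart; after: 3.0. That's 1.3 units closer together.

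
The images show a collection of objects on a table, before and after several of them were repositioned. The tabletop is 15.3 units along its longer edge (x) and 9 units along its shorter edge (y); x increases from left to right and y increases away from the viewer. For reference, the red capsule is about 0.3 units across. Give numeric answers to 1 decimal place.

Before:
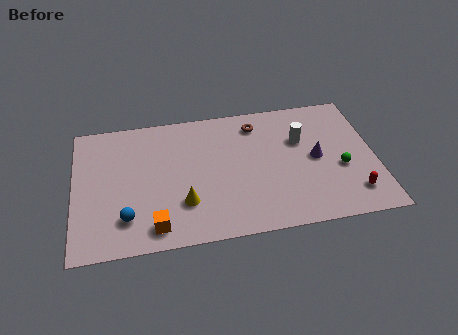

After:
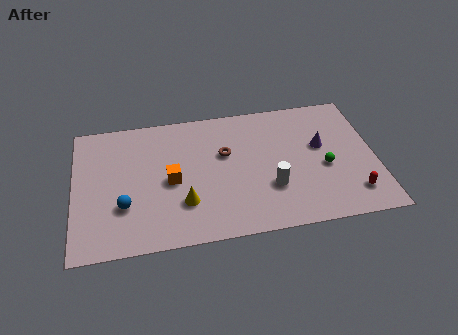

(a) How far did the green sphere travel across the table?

0.8

The green sphere was near (13.5, 3.6) before and (12.7, 3.8) after, so it travelled √(0.8² + 0.2²) ≈ 0.8 units.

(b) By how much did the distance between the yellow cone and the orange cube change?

-0.3

The distance was about 2.0 in the first image and 1.7 in the second, so they moved 0.3 units closer together.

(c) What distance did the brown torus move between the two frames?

2.5

The brown torus moved from about (9.4, 7.4) to (7.7, 5.6), a distance of √(1.7² + 1.8²) ≈ 2.5.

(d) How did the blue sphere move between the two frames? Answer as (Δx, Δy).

(-0.1, 0.8)

The blue sphere started near (2.6, 2.1) and ended near (2.5, 2.9).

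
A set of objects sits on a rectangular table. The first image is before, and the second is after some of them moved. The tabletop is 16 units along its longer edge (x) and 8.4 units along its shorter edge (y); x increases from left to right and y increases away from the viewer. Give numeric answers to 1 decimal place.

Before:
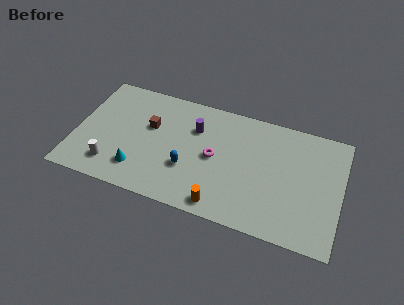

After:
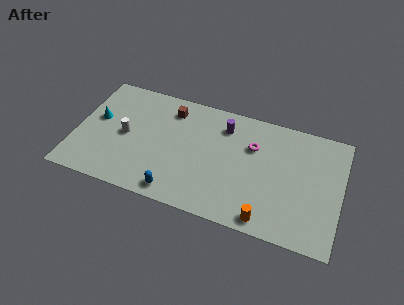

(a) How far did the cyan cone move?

4.0

From (4.0, 1.9) to (1.2, 4.8), the cyan cone covered √(2.8² + 2.9²) ≈ 4.0 units.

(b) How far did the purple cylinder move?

1.8

From (7.1, 5.9) to (8.8, 6.6), the purple cylinder covered √(1.7² + 0.7²) ≈ 1.8 units.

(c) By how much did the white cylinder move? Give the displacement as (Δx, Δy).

(0.6, 2.4)

From the two frames, the white cylinder sits at roughly (2.4, 1.7) before and (3.0, 4.1) after.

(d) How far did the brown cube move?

1.9

The brown cube moved from about (4.4, 5.2) to (5.5, 6.8), a distance of √(1.1² + 1.6²) ≈ 1.9.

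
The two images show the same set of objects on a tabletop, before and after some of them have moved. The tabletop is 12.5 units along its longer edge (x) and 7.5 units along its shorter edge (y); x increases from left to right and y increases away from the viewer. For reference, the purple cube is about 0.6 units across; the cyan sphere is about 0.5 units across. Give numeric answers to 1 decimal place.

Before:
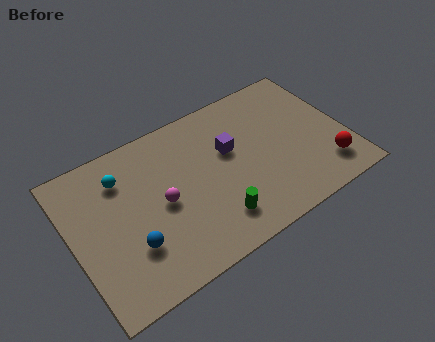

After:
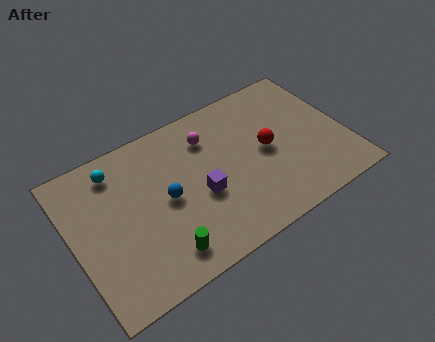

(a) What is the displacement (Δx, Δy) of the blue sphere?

(1.8, 1.4)

The blue sphere was at about (2.4, 2.3) and moved to about (4.2, 3.7).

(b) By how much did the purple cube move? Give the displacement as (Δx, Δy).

(-1.6, -1.5)

From the two frames, the purple cube sits at roughly (7.3, 4.6) before and (5.7, 3.1) after.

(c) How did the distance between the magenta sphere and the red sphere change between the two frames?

-4.5

Before: roughly 7.6 units apart; after: 3.1. That's 4.5 units closer together.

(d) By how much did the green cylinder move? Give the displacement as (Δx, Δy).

(-2.5, -0.3)

The green cylinder was at about (6.1, 1.6) and moved to about (3.6, 1.3).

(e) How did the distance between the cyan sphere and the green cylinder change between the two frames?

-0.4

The distance was about 5.5 in the first image and 5.1 in the second, so they moved 0.4 units closer together.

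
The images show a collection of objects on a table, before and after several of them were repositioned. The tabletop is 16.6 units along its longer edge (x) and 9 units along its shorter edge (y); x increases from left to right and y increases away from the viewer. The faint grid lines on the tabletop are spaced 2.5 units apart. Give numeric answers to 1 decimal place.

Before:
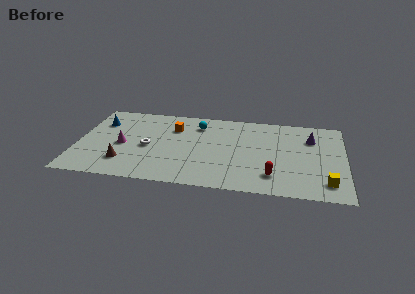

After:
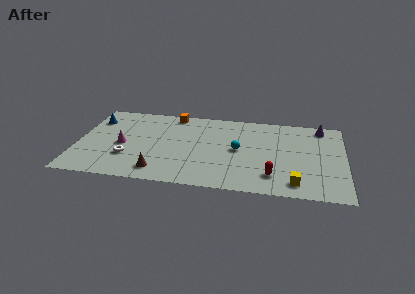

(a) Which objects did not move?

the magenta cone and the red capsule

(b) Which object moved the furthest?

the cyan sphere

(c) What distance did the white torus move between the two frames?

1.8

The white torus was near (4.4, 4.1) before and (3.2, 2.8) after, so it travelled √(1.2² + 1.3²) ≈ 1.8 units.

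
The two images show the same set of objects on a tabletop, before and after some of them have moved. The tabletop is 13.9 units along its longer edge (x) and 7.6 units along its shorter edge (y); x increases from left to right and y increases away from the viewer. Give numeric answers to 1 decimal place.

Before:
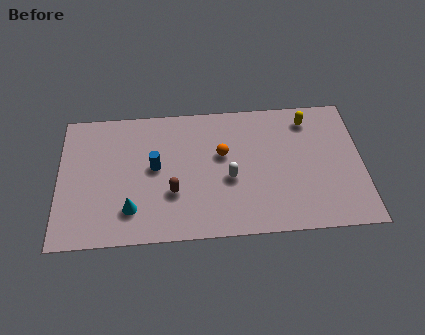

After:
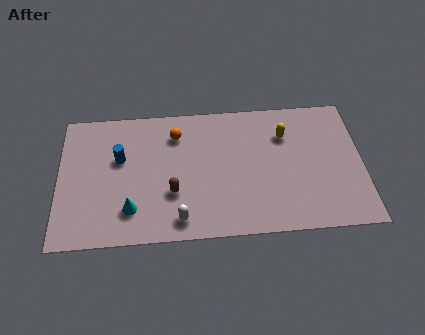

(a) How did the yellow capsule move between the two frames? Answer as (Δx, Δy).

(-1.1, -0.8)

The yellow capsule was at about (11.5, 6.3) and moved to about (10.4, 5.5).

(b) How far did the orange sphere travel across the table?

2.5

The orange sphere moved from about (7.5, 4.6) to (5.4, 5.9), a distance of √(2.1² + 1.3²) ≈ 2.5.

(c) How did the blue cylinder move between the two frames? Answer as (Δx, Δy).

(-1.6, 0.6)

The blue cylinder started near (4.4, 4.1) and ended near (2.8, 4.7).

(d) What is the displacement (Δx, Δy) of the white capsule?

(-2.3, -2.1)

The white capsule started near (7.8, 3.2) and ended near (5.5, 1.1).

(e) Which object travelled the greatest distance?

the white capsule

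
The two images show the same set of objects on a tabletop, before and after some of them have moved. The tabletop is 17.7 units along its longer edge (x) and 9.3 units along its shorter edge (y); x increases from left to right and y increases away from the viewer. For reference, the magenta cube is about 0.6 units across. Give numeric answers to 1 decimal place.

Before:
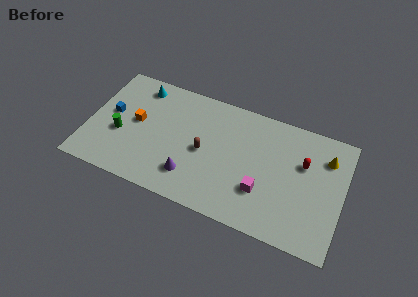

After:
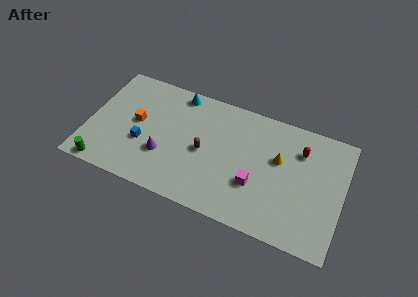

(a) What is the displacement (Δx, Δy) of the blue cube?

(2.4, -1.6)

The blue cube was at about (1.5, 5.1) and moved to about (3.9, 3.5).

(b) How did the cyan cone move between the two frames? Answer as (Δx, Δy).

(2.7, 0.4)

From the two frames, the cyan cone sits at roughly (3.2, 7.9) before and (5.9, 8.3) after.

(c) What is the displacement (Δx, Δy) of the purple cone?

(-2.0, 0.9)

The purple cone started near (7.4, 2.2) and ended near (5.4, 3.1).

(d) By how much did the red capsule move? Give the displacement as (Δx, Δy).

(-0.3, 0.9)

From the two frames, the red capsule sits at roughly (14.9, 6.0) before and (14.6, 6.9) after.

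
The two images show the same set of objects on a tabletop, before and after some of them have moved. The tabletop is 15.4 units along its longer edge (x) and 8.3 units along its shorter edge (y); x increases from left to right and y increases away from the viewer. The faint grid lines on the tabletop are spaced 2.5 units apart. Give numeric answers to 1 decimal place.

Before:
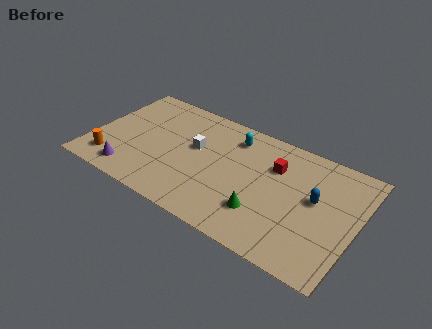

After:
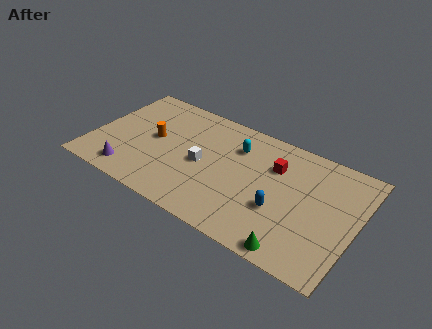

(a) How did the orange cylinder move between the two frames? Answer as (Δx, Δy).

(2.1, 2.8)

The orange cylinder was at about (1.4, 1.6) and moved to about (3.5, 4.4).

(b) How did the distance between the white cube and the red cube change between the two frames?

-0.3

Before: roughly 4.7 units apart; after: 4.4. That's 0.3 units closer together.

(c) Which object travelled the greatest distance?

the orange cylinder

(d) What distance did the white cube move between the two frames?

1.2

The white cube was near (5.9, 4.9) before and (6.5, 3.9) after, so it travelled √(0.6² + 1.0²) ≈ 1.2 units.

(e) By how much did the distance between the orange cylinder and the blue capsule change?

-4.2

Before: roughly 12.0 units apart; after: 7.8. That's 4.2 units closer together.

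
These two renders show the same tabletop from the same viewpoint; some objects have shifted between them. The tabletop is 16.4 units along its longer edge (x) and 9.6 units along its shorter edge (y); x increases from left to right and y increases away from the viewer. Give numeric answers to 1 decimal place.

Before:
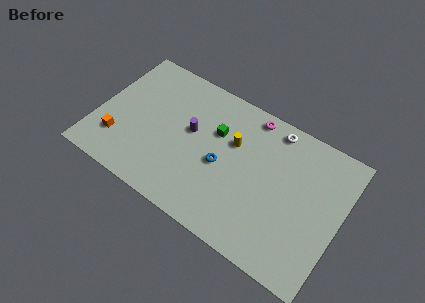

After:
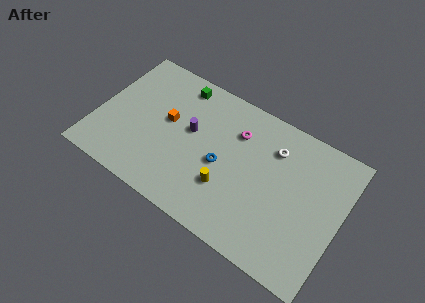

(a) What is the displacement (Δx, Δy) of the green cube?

(-2.9, 2.0)

The green cube was at about (7.8, 6.3) and moved to about (4.9, 8.3).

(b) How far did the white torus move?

1.3

From (11.4, 8.5) to (11.6, 7.2), the white torus covered √(0.2² + 1.3²) ≈ 1.3 units.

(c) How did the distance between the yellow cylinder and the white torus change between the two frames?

+1.6

Before: roughly 3.3 units apart; after: 4.9. That's 1.6 units further apart.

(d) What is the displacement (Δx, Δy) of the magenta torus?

(-0.7, -1.6)

From the two frames, the magenta torus sits at roughly (9.8, 8.6) before and (9.1, 7.0) after.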